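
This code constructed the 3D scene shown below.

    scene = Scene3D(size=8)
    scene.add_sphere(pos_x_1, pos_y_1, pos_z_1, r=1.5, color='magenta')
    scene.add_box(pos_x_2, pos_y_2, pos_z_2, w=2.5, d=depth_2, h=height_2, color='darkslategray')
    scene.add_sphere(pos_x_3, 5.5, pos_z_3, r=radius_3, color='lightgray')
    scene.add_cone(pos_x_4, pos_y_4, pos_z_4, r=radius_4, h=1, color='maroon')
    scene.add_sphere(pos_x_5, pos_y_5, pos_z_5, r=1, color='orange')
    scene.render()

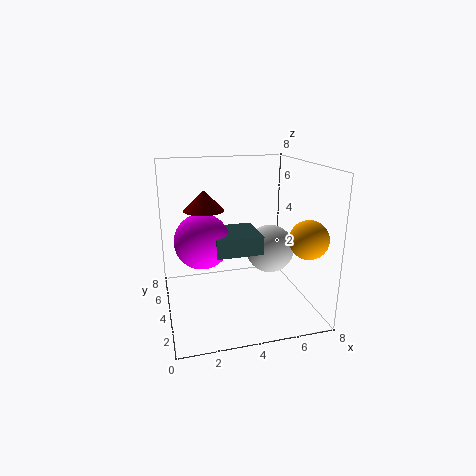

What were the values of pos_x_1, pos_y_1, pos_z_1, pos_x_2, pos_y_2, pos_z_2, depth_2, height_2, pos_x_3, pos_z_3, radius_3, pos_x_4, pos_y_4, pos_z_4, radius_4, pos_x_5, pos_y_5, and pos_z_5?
pos_x_1 = 2, pos_y_1 = 4, pos_z_1 = 4, pos_x_2 = 2.5, pos_y_2 = 2.5, pos_z_2 = 3.5, depth_2 = 2.5, height_2 = 1, pos_x_3 = 6.5, pos_z_3 = 2.5, radius_3 = 1.5, pos_x_4 = 2, pos_y_4 = 3, pos_z_4 = 6, radius_4 = 1, pos_x_5 = 7, pos_y_5 = 1.5, pos_z_5 = 4.5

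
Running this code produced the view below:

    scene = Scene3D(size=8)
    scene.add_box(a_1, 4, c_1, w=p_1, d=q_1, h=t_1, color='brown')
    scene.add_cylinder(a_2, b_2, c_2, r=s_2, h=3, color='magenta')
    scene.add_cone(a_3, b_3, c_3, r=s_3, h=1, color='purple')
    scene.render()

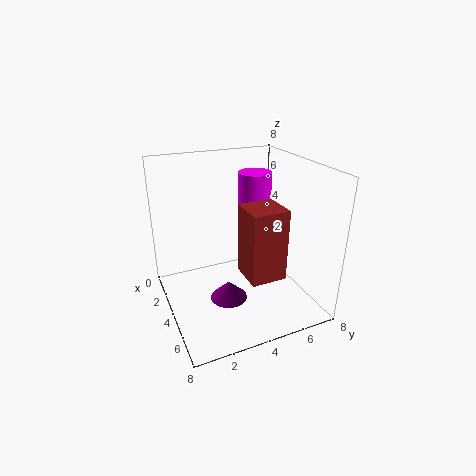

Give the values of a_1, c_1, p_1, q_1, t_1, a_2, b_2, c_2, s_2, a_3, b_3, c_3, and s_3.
a_1 = 4
c_1 = 2
p_1 = 2
q_1 = 2
t_1 = 4
a_2 = 2
b_2 = 6
c_2 = 4
s_2 = 1
a_3 = 5
b_3 = 3
c_3 = 1
s_3 = 1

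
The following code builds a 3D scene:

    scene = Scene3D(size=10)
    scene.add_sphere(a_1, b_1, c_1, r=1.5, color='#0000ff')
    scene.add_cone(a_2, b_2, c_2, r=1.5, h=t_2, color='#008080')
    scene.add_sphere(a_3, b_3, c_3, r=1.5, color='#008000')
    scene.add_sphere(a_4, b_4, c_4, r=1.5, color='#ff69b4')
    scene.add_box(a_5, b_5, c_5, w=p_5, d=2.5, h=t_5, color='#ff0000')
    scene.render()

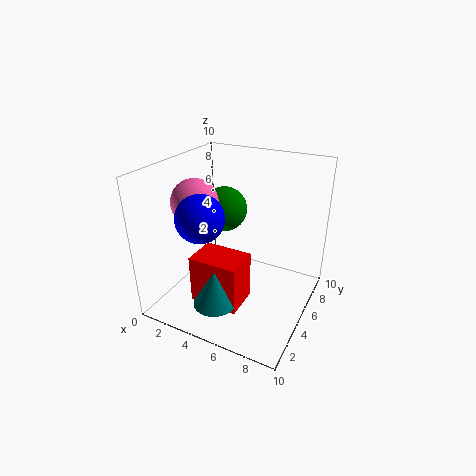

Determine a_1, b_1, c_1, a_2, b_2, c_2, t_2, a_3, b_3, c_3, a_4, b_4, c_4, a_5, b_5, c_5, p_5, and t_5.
a_1 = 4
b_1 = 2
c_1 = 7.5
a_2 = 4.5
b_2 = 2.5
c_2 = 1
t_2 = 2.5
a_3 = 4
b_3 = 5
c_3 = 7
a_4 = 3
b_4 = 3
c_4 = 8
a_5 = 2.5
b_5 = 2.5
c_5 = 0.5
p_5 = 3.5
t_5 = 3.5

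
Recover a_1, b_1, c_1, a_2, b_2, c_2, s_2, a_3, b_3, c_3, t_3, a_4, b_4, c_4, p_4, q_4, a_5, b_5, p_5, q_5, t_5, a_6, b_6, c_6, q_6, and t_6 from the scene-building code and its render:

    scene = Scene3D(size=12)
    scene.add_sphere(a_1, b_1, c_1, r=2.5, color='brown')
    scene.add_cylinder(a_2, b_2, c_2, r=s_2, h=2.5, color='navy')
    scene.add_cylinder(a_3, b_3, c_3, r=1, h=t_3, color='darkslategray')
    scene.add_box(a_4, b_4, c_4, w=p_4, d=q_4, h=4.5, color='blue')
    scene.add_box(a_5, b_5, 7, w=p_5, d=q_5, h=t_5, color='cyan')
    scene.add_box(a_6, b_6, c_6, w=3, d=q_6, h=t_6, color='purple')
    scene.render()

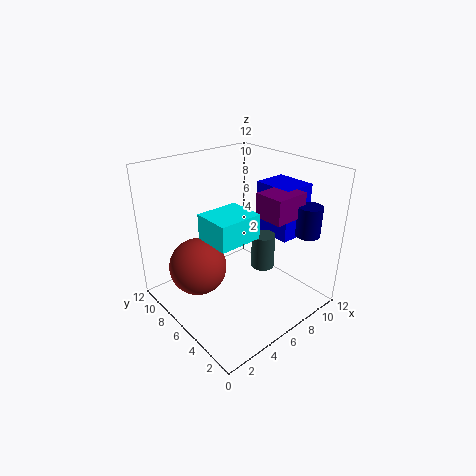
a_1 = 3.5, b_1 = 8.5, c_1 = 3, a_2 = 10, b_2 = 2, c_2 = 6.5, s_2 = 1, a_3 = 8, b_3 = 5, c_3 = 3, t_3 = 3, a_4 = 9, b_4 = 3.5, c_4 = 5.5, p_4 = 3, q_4 = 3.5, a_5 = 2.5, b_5 = 3.5, p_5 = 3.5, q_5 = 3, t_5 = 2, a_6 = 7, b_6 = 2.5, c_6 = 8, q_6 = 2.5, t_6 = 2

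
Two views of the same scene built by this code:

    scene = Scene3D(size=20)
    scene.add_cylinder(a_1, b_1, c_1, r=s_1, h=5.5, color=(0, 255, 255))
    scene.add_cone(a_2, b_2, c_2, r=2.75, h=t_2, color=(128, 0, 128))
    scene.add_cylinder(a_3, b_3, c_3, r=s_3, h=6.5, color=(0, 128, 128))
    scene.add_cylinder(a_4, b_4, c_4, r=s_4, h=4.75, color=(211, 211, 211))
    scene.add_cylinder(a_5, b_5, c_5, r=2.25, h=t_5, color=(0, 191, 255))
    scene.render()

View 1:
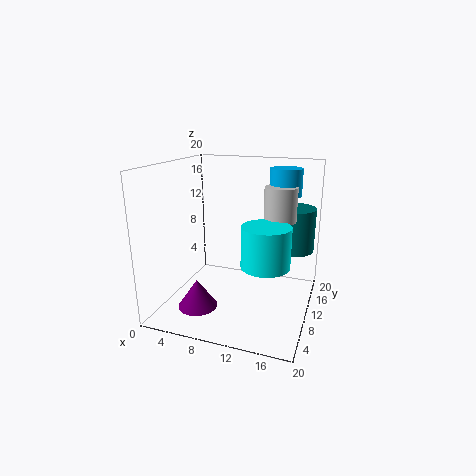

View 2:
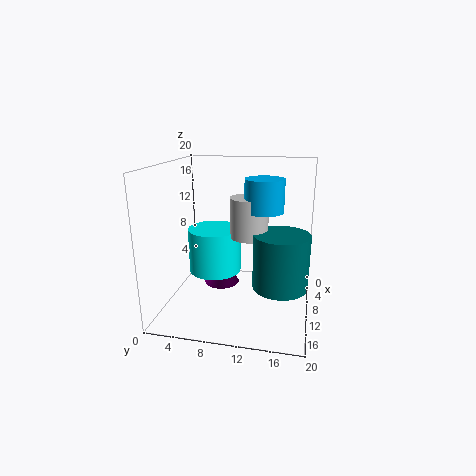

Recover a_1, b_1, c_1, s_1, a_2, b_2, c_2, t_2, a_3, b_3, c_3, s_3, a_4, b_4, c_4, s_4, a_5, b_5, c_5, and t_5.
a_1 = 14.5; b_1 = 8; c_1 = 7.25; s_1 = 3.25; a_2 = 5.25; b_2 = 6.25; c_2 = 0.5; t_2 = 4; a_3 = 16.5; b_3 = 16.5; c_3 = 6.75; s_3 = 3.25; a_4 = 15.25; b_4 = 12.5; c_4 = 12.25; s_4 = 2.25; a_5 = 15.5; b_5 = 14.25; c_5 = 15.5; t_5 = 3.75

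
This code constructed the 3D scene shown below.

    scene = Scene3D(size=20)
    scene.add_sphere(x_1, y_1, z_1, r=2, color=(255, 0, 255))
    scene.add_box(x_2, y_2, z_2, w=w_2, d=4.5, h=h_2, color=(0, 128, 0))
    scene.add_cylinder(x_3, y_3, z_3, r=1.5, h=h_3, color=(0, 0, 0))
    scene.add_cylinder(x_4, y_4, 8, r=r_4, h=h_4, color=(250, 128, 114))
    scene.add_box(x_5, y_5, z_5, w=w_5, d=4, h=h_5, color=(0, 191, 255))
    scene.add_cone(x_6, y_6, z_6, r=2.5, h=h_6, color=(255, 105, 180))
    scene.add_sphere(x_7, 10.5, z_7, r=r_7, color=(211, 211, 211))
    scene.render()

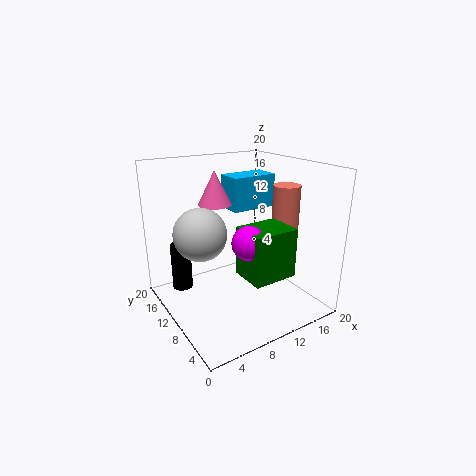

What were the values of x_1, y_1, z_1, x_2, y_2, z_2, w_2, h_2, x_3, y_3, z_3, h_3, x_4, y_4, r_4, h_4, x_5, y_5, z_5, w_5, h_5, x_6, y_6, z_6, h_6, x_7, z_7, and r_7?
x_1 = 7
y_1 = 3
z_1 = 12.5
x_2 = 6.5
y_2 = 0.5
z_2 = 8
w_2 = 5.5
h_2 = 6
x_3 = 4
y_3 = 16.5
z_3 = 1
h_3 = 7
x_4 = 18
y_4 = 9.5
r_4 = 2
h_4 = 8.5
x_5 = 11.5
y_5 = 13
z_5 = 12.5
w_5 = 7
h_5 = 5
x_6 = 9.5
y_6 = 15.5
z_6 = 13.5
h_6 = 5
x_7 = 4.5
z_7 = 11.5
r_7 = 3.5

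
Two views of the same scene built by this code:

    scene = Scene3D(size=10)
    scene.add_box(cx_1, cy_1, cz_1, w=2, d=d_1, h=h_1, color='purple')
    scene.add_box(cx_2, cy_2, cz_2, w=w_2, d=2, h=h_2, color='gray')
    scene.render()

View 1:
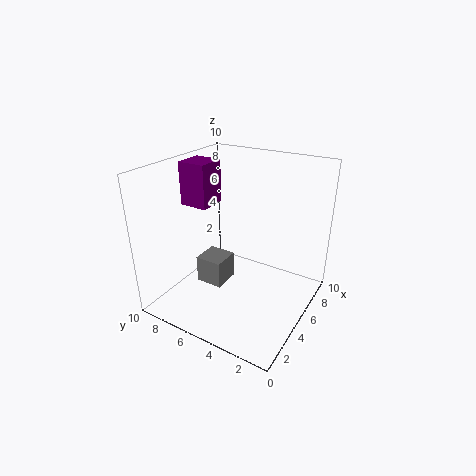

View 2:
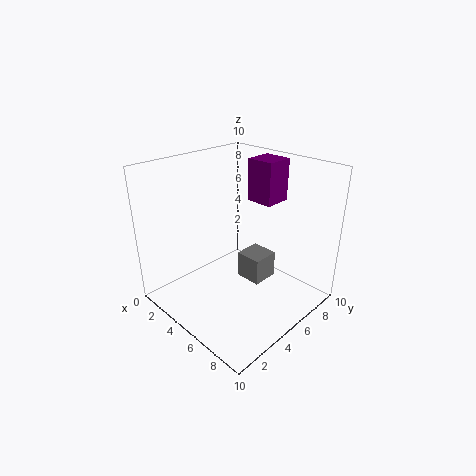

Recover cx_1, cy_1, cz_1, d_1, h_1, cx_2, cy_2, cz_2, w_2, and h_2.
cx_1 = 4; cy_1 = 7; cz_1 = 7; d_1 = 2; h_1 = 3; cx_2 = 4; cy_2 = 6; cz_2 = 1; w_2 = 2; h_2 = 2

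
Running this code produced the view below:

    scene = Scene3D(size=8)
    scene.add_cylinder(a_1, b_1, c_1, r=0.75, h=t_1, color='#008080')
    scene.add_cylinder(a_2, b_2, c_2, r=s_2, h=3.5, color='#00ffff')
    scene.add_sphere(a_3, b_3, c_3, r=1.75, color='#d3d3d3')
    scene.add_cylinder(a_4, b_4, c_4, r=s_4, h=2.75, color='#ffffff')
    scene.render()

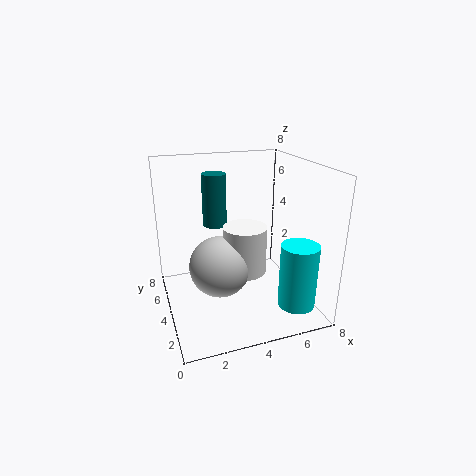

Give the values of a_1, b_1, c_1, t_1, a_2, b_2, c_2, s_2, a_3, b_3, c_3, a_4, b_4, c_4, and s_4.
a_1 = 3.5; b_1 = 7; c_1 = 3.75; t_1 = 3.25; a_2 = 6.5; b_2 = 1.5; c_2 = 0.75; s_2 = 1; a_3 = 3; b_3 = 4.25; c_3 = 2.25; a_4 = 4.5; b_4 = 4.25; c_4 = 1.75; s_4 = 1.25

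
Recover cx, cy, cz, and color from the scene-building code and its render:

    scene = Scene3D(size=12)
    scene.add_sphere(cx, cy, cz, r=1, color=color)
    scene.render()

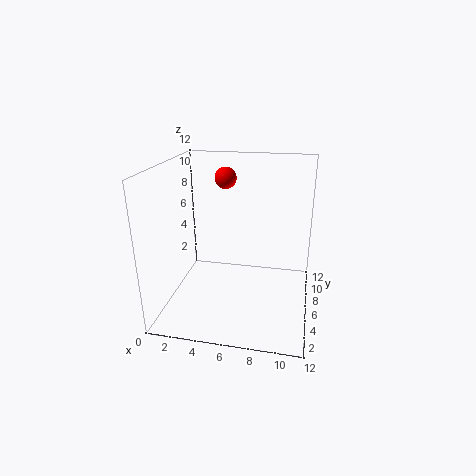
cx = 4
cy = 10
cz = 10
color = 'red'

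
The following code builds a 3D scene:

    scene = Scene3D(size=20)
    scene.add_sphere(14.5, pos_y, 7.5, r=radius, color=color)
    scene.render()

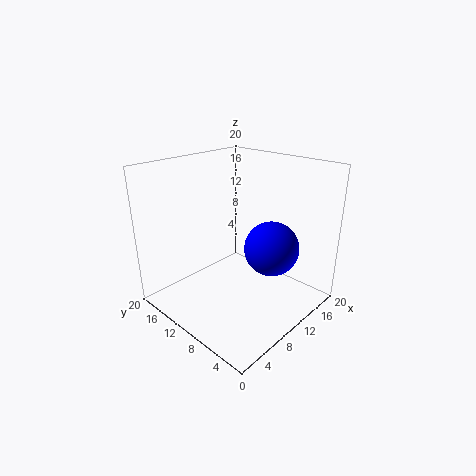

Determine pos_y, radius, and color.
pos_y = 7.5; radius = 4; color = 'blue'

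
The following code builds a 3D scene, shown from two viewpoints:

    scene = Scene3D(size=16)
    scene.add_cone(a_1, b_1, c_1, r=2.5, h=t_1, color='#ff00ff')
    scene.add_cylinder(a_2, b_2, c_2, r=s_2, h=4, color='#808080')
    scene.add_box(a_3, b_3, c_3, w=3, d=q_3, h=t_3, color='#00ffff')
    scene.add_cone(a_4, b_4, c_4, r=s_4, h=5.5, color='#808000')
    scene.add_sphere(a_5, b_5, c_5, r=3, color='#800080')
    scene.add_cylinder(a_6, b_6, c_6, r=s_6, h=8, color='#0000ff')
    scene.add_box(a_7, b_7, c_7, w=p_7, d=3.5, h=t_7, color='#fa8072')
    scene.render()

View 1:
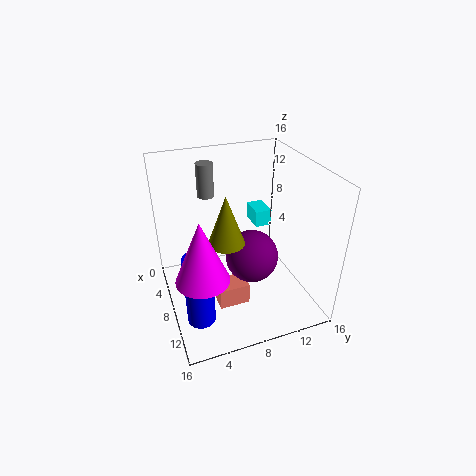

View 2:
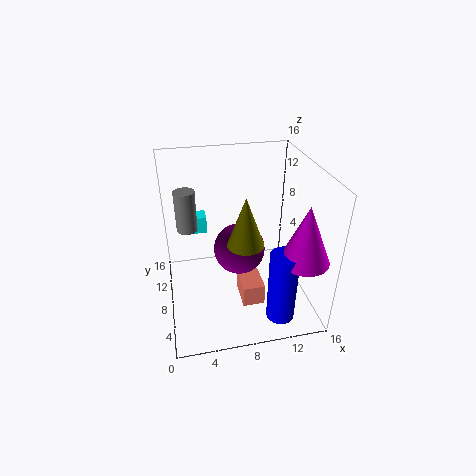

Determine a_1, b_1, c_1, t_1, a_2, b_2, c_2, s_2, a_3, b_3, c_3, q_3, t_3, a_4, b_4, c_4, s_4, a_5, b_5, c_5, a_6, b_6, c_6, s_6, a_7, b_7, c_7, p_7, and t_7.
a_1 = 13.5; b_1 = 2.5; c_1 = 8; t_1 = 6; a_2 = 2.5; b_2 = 6; c_2 = 11; s_2 = 1; a_3 = 2; b_3 = 11.5; c_3 = 7; q_3 = 2; t_3 = 2; a_4 = 8.5; b_4 = 6.5; c_4 = 8; s_4 = 2; a_5 = 8.5; b_5 = 9.5; c_5 = 5.5; a_6 = 11.5; b_6 = 2.5; c_6 = 1; s_6 = 1.5; a_7 = 8; b_7 = 5; c_7 = 0.5; p_7 = 2.5; t_7 = 2.5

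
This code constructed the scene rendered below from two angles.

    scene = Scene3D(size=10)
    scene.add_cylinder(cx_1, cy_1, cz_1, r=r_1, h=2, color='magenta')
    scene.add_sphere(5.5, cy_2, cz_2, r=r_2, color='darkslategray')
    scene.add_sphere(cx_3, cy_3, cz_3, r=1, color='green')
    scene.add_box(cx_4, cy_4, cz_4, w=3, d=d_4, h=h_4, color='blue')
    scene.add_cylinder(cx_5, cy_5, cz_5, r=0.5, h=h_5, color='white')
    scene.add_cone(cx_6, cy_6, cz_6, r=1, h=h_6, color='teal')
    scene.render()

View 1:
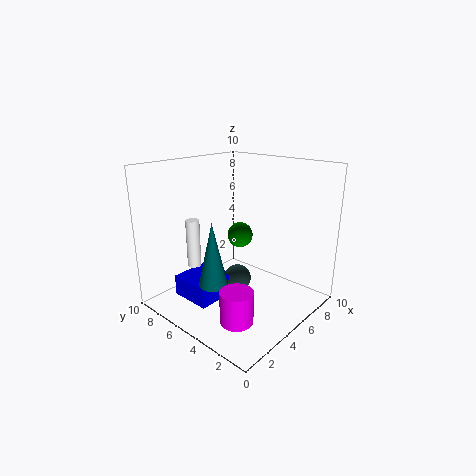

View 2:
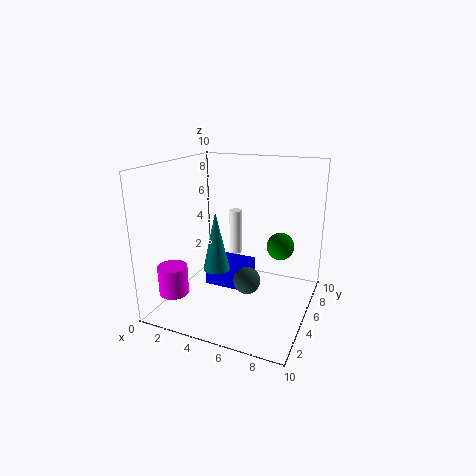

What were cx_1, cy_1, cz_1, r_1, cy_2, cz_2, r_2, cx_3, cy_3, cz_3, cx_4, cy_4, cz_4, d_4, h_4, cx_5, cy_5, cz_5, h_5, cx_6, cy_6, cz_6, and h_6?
cx_1 = 1.5
cy_1 = 2
cz_1 = 1.5
r_1 = 1
cy_2 = 5.5
cz_2 = 1.5
r_2 = 1
cx_3 = 7.5
cy_3 = 7
cz_3 = 4
cx_4 = 2
cy_4 = 5.5
cz_4 = 0.5
d_4 = 3
h_4 = 1.5
cx_5 = 3.5
cy_5 = 8
cz_5 = 2.5
h_5 = 3.5
cx_6 = 3
cy_6 = 5.5
cz_6 = 2
h_6 = 4.5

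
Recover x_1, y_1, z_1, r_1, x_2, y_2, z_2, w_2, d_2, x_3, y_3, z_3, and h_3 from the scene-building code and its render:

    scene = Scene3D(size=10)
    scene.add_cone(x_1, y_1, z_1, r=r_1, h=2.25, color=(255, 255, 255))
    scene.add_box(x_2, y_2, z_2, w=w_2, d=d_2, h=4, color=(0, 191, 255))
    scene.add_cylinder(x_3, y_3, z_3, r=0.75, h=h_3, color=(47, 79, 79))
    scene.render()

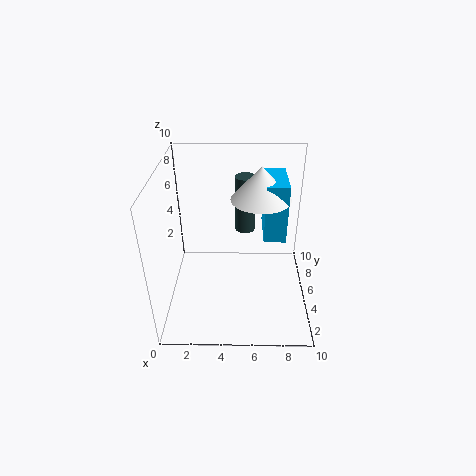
x_1 = 6.5; y_1 = 5.5; z_1 = 7.75; r_1 = 2; x_2 = 6.75; y_2 = 4.5; z_2 = 5; w_2 = 1.5; d_2 = 3.25; x_3 = 5.5; y_3 = 7.5; z_3 = 4.25; h_3 = 4.25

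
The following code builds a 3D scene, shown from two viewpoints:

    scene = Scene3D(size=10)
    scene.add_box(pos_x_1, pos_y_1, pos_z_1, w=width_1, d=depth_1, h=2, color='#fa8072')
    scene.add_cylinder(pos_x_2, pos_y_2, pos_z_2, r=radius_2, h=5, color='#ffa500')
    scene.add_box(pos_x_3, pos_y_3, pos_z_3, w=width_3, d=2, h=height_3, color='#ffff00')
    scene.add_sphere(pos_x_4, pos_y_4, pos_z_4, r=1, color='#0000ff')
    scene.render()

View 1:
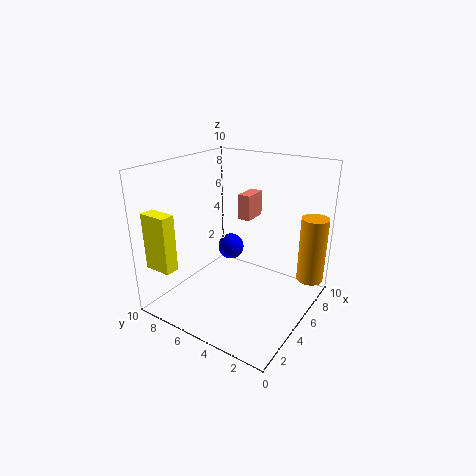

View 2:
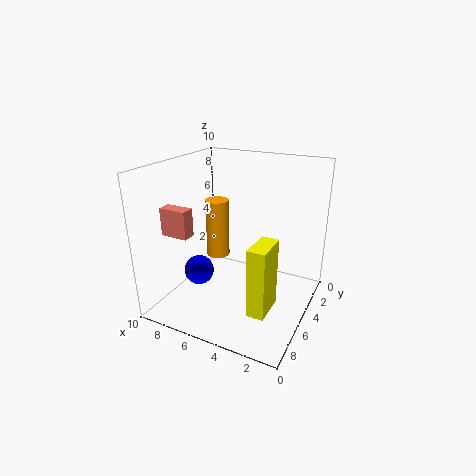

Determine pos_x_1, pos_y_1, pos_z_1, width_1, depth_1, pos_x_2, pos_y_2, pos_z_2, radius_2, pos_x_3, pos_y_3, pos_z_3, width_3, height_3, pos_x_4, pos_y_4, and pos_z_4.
pos_x_1 = 8; pos_y_1 = 6; pos_z_1 = 5; width_1 = 2; depth_1 = 1; pos_x_2 = 9; pos_y_2 = 1; pos_z_2 = 1; radius_2 = 1; pos_x_3 = 1; pos_y_3 = 8; pos_z_3 = 3; width_3 = 1; height_3 = 4; pos_x_4 = 7; pos_y_4 = 7; pos_z_4 = 3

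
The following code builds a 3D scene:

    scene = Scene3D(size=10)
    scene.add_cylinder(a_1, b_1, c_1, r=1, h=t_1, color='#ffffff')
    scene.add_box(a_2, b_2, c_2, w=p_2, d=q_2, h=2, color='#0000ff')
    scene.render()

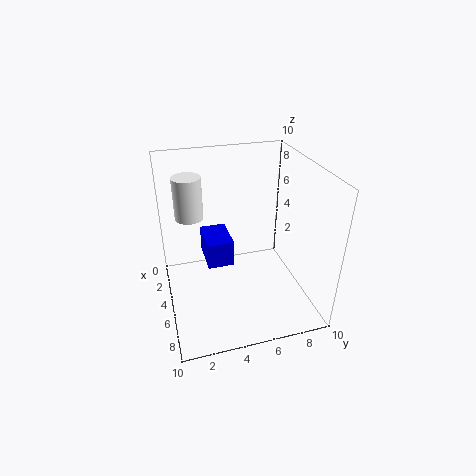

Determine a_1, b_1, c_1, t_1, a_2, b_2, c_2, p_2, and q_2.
a_1 = 3
b_1 = 2
c_1 = 6
t_1 = 3
a_2 = 1
b_2 = 3
c_2 = 2
p_2 = 3
q_2 = 2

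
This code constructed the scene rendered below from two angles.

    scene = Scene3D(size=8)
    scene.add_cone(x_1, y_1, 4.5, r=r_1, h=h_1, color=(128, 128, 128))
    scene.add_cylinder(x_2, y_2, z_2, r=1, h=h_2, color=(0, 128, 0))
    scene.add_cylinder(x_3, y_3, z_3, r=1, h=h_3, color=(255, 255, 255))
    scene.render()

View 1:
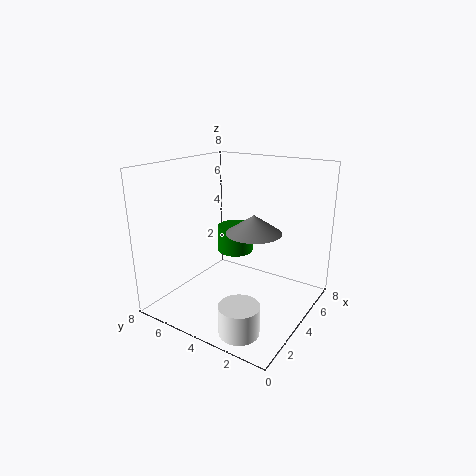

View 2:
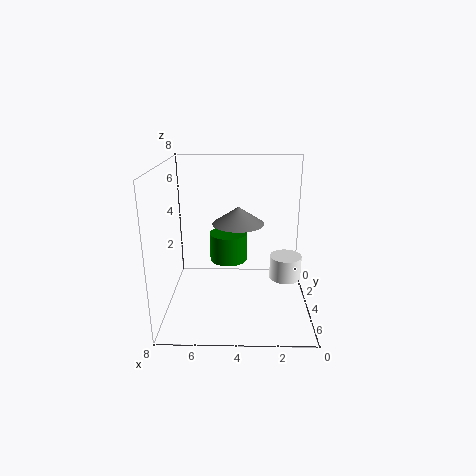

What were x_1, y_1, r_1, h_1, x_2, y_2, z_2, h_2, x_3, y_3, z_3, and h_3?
x_1 = 4; y_1 = 3; r_1 = 1.5; h_1 = 1; x_2 = 4.5; y_2 = 4.5; z_2 = 3; h_2 = 1.5; x_3 = 1; y_3 = 2; z_3 = 0.5; h_3 = 1.5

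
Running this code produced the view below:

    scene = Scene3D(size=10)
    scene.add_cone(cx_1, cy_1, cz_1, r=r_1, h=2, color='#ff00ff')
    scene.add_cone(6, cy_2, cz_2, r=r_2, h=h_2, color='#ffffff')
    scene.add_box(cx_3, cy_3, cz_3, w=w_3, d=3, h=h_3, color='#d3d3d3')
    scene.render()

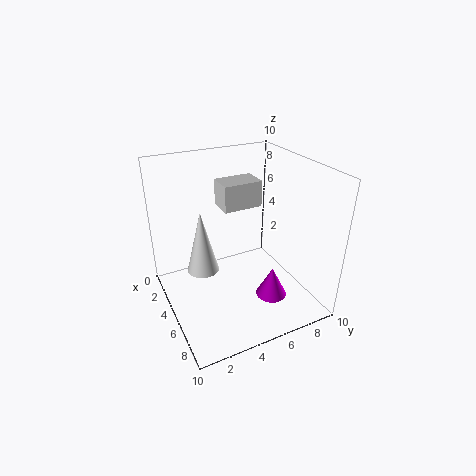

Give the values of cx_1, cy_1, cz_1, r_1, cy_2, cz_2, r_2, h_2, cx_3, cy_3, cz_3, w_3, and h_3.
cx_1 = 8
cy_1 = 6
cz_1 = 2
r_1 = 1
cy_2 = 2
cz_2 = 4
r_2 = 1
h_2 = 4
cx_3 = 1
cy_3 = 5
cz_3 = 6
w_3 = 2
h_3 = 2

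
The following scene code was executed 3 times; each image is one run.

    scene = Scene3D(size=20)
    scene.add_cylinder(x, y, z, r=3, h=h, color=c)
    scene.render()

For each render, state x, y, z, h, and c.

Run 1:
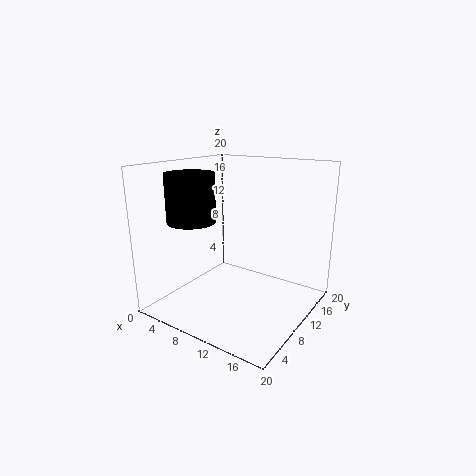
x = 7.5, y = 3.5, z = 13.5, h = 6, c = 'black'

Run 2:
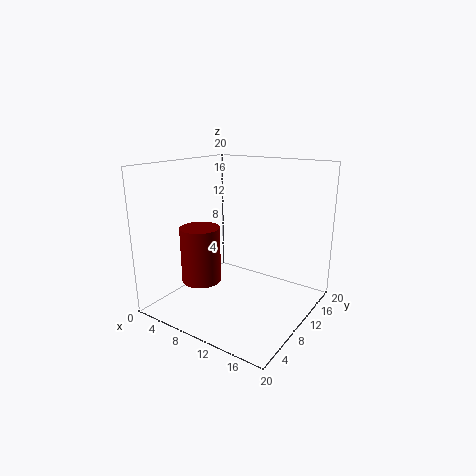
x = 3.5, y = 9.5, z = 2, h = 8.5, c = 'maroon'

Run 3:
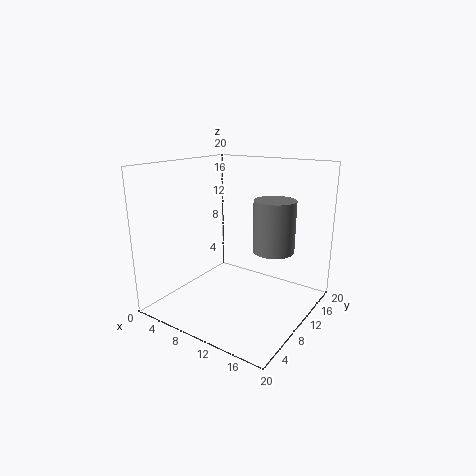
x = 13.5, y = 14, z = 7.5, h = 7.5, c = 'gray'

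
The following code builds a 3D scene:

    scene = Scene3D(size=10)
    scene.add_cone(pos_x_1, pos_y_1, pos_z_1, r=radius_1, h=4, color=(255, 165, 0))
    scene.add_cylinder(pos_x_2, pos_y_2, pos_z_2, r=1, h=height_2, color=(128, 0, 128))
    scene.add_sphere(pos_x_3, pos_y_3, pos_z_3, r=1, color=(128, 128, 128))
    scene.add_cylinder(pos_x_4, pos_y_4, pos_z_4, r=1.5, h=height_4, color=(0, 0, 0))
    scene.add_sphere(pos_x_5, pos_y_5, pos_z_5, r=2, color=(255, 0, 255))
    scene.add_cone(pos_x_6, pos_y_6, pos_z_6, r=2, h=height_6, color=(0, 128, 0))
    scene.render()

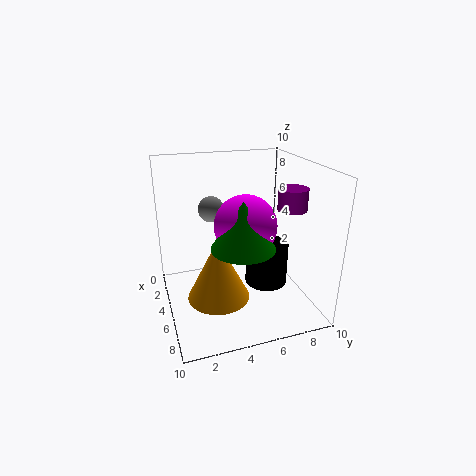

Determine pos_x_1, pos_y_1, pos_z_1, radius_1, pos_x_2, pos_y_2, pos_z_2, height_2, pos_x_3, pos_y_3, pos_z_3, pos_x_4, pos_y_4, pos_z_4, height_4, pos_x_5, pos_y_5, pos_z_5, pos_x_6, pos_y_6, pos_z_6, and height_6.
pos_x_1 = 7
pos_y_1 = 3
pos_z_1 = 2
radius_1 = 2
pos_x_2 = 6
pos_y_2 = 8.5
pos_z_2 = 7
height_2 = 1.5
pos_x_3 = 1.5
pos_y_3 = 4
pos_z_3 = 6
pos_x_4 = 5.5
pos_y_4 = 7
pos_z_4 = 1.5
height_4 = 3
pos_x_5 = 6.5
pos_y_5 = 5
pos_z_5 = 6.5
pos_x_6 = 7.5
pos_y_6 = 4.5
pos_z_6 = 5.5
height_6 = 3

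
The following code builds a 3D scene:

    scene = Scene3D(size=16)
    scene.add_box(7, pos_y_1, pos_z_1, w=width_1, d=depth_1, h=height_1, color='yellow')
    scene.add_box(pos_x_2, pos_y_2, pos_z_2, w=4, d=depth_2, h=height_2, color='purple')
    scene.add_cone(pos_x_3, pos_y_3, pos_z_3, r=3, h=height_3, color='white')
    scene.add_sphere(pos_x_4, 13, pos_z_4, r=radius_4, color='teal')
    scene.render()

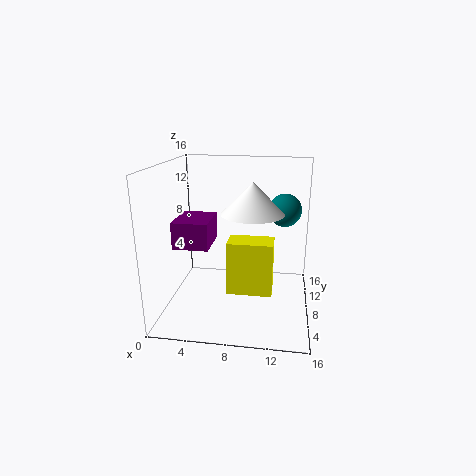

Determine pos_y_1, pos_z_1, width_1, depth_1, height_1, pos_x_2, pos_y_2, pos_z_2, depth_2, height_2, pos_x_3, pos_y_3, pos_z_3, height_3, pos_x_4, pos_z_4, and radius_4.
pos_y_1 = 6, pos_z_1 = 2, width_1 = 5, depth_1 = 3, height_1 = 6, pos_x_2 = 1, pos_y_2 = 6, pos_z_2 = 7, depth_2 = 5, height_2 = 3, pos_x_3 = 10, pos_y_3 = 4, pos_z_3 = 12, height_3 = 3, pos_x_4 = 13, pos_z_4 = 10, radius_4 = 2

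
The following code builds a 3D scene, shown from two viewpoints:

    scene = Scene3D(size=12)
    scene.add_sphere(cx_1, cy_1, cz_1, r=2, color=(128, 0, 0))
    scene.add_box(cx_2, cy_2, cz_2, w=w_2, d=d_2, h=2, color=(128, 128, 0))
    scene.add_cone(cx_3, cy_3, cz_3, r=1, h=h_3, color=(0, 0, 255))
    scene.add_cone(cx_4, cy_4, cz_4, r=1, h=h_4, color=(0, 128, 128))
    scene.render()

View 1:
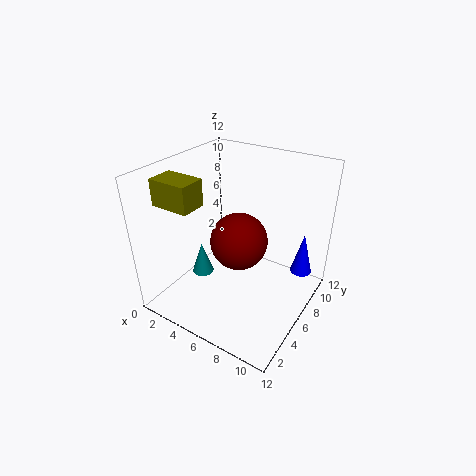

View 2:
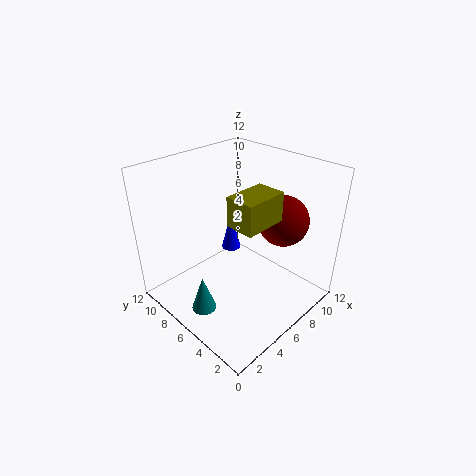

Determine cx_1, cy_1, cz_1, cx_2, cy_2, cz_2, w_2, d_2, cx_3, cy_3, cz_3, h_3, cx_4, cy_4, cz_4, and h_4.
cx_1 = 8, cy_1 = 3, cz_1 = 8, cx_2 = 2, cy_2 = 1, cz_2 = 10, w_2 = 3, d_2 = 2, cx_3 = 10, cy_3 = 11, cz_3 = 1, h_3 = 4, cx_4 = 2, cy_4 = 6, cz_4 = 1, h_4 = 3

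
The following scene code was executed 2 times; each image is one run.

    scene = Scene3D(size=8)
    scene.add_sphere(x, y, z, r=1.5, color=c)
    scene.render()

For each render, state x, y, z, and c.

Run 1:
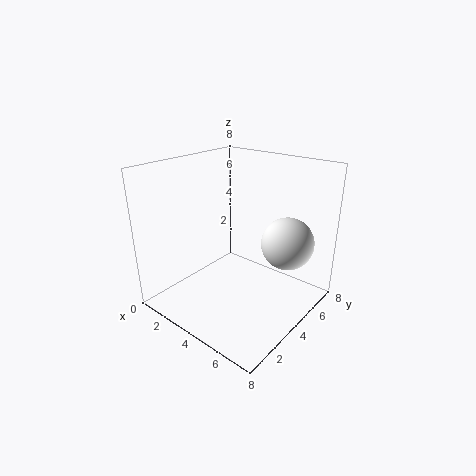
x = 6; y = 6; z = 3.5; c = 'white'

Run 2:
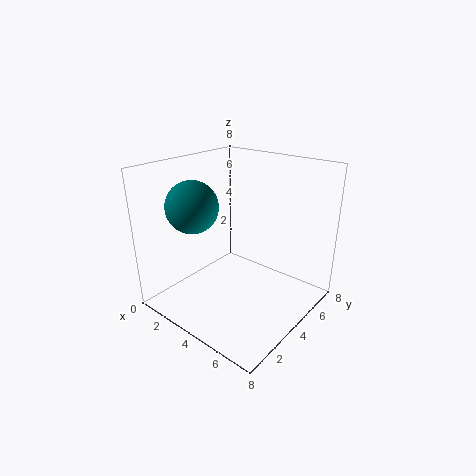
x = 1.5; y = 3; z = 5.5; c = 'teal'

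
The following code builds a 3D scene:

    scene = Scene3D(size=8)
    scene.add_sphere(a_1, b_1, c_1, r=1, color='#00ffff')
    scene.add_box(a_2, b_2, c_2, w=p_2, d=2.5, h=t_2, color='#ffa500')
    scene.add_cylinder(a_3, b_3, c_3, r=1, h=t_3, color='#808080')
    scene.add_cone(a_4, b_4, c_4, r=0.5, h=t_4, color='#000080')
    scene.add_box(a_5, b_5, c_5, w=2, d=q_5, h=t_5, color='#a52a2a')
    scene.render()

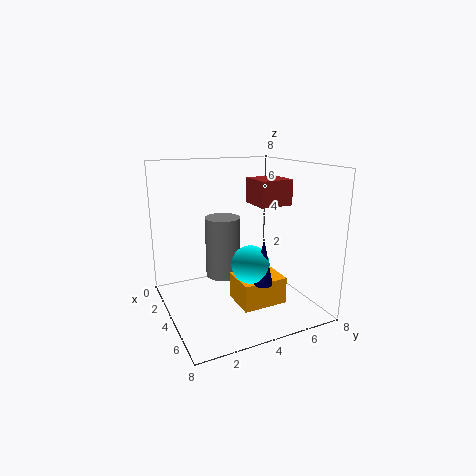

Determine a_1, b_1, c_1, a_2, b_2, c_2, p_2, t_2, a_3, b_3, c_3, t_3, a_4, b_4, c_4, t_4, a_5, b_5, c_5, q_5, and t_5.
a_1 = 5.5
b_1 = 4
c_1 = 3
a_2 = 4
b_2 = 3.5
c_2 = 0.5
p_2 = 2
t_2 = 1.5
a_3 = 3
b_3 = 3.5
c_3 = 1.5
t_3 = 3.5
a_4 = 6
b_4 = 4.5
c_4 = 2
t_4 = 2.5
a_5 = 2
b_5 = 5.5
c_5 = 5.5
q_5 = 2
t_5 = 1.5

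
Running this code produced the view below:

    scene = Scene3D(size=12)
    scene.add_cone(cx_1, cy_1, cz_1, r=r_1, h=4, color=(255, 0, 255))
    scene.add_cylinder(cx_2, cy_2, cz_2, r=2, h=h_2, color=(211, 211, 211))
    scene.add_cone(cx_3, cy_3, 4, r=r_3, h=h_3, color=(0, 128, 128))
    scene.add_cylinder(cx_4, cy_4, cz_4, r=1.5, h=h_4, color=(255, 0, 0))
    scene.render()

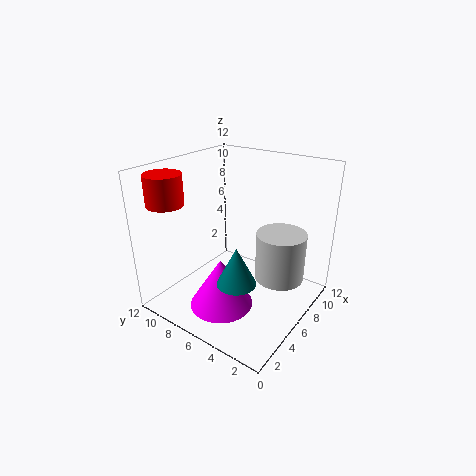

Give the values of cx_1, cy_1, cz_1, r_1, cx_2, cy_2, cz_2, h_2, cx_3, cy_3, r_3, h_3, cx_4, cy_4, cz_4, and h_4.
cx_1 = 3, cy_1 = 5.5, cz_1 = 1.5, r_1 = 2.5, cx_2 = 7, cy_2 = 2.5, cz_2 = 3, h_2 = 4, cx_3 = 3, cy_3 = 4, r_3 = 1.5, h_3 = 3, cx_4 = 2.5, cy_4 = 10.5, cz_4 = 9, h_4 = 2.5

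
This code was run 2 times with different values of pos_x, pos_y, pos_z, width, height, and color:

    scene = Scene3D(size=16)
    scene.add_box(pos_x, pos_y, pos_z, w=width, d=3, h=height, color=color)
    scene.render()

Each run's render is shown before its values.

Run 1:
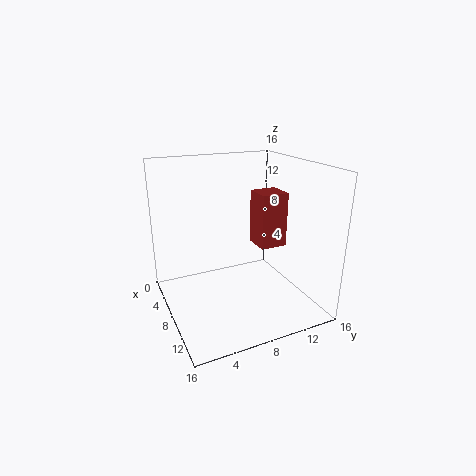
pos_x = 7, pos_y = 10, pos_z = 7, width = 3, height = 6, color = 'brown'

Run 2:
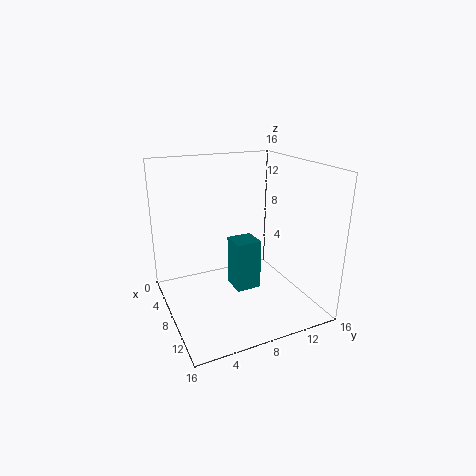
pos_x = 5, pos_y = 8, pos_z = 1, width = 3, height = 6, color = 'teal'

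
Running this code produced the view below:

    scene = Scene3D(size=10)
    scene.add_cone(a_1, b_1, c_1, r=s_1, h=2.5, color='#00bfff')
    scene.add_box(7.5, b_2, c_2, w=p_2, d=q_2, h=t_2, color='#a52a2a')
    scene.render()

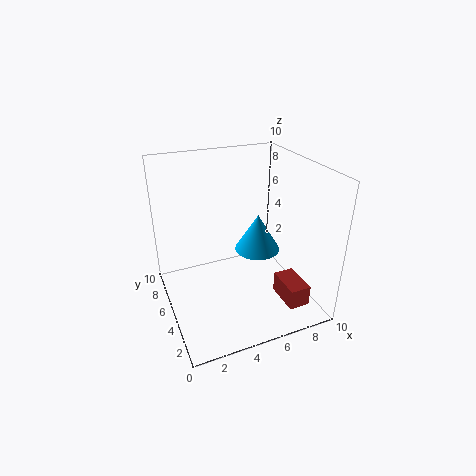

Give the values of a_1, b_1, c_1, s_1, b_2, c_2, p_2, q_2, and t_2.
a_1 = 6
b_1 = 4
c_1 = 4.5
s_1 = 1.5
b_2 = 1.5
c_2 = 0.5
p_2 = 1.5
q_2 = 2.5
t_2 = 1.5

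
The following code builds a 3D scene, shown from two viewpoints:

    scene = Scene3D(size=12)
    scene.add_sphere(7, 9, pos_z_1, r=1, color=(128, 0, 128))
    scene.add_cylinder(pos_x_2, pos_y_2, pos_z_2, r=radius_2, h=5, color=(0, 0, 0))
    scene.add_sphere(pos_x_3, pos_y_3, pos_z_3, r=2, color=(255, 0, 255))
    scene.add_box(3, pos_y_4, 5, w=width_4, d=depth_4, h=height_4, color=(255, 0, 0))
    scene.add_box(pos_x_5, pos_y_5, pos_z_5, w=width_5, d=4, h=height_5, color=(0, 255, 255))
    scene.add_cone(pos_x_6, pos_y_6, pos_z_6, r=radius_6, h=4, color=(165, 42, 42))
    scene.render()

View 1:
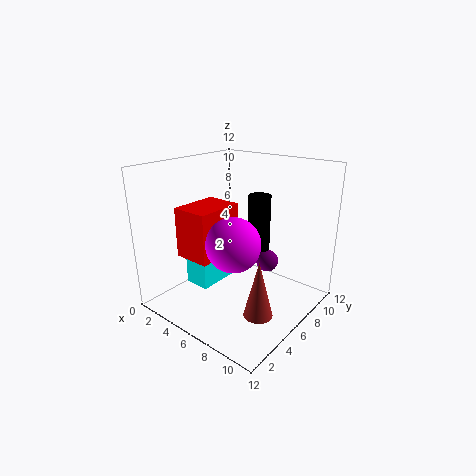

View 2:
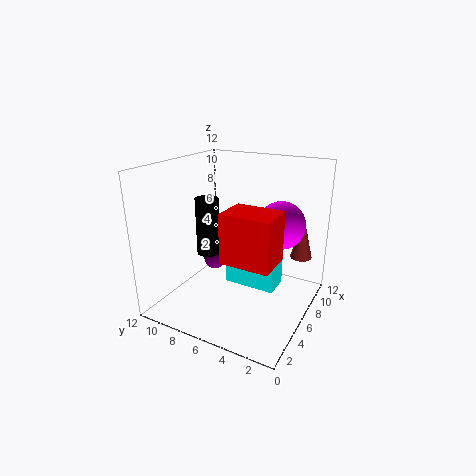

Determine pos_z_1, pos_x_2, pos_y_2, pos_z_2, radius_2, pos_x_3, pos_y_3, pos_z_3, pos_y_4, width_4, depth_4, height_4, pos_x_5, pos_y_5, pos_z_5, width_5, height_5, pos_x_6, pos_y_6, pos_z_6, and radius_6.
pos_z_1 = 3; pos_x_2 = 6; pos_y_2 = 9; pos_z_2 = 4; radius_2 = 1; pos_x_3 = 8; pos_y_3 = 3; pos_z_3 = 7; pos_y_4 = 2; width_4 = 3; depth_4 = 4; height_4 = 4; pos_x_5 = 4; pos_y_5 = 2; pos_z_5 = 3; width_5 = 2; height_5 = 2; pos_x_6 = 11; pos_y_6 = 2; pos_z_6 = 3; radius_6 = 1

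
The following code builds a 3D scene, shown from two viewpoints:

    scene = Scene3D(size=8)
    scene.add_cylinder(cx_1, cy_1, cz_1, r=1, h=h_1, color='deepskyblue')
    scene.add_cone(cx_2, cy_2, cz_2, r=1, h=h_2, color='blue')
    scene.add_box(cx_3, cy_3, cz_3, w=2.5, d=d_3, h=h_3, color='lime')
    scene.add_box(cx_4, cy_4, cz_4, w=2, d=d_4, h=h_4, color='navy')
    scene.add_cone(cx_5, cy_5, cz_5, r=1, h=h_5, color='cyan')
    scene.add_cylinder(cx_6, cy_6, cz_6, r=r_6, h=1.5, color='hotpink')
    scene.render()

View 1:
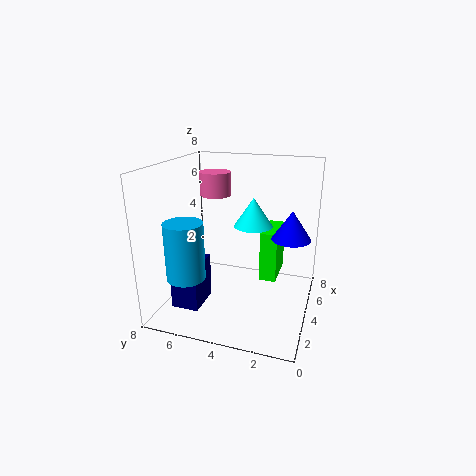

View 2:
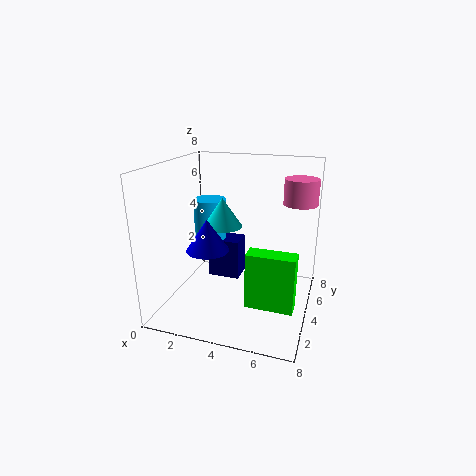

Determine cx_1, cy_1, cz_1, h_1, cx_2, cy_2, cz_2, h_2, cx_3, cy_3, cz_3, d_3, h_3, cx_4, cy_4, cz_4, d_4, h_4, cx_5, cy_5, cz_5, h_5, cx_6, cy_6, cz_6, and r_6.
cx_1 = 1.5, cy_1 = 6, cz_1 = 2.5, h_1 = 3, cx_2 = 3.5, cy_2 = 1, cz_2 = 4.5, h_2 = 1.5, cx_3 = 5, cy_3 = 2, cz_3 = 1, d_3 = 1, h_3 = 3, cx_4 = 1.5, cy_4 = 5.5, cz_4 = 0.5, d_4 = 1.5, h_4 = 2.5, cx_5 = 3.5, cy_5 = 3, cz_5 = 5, h_5 = 1.5, cx_6 = 7, cy_6 = 6.5, cz_6 = 5.5, r_6 = 1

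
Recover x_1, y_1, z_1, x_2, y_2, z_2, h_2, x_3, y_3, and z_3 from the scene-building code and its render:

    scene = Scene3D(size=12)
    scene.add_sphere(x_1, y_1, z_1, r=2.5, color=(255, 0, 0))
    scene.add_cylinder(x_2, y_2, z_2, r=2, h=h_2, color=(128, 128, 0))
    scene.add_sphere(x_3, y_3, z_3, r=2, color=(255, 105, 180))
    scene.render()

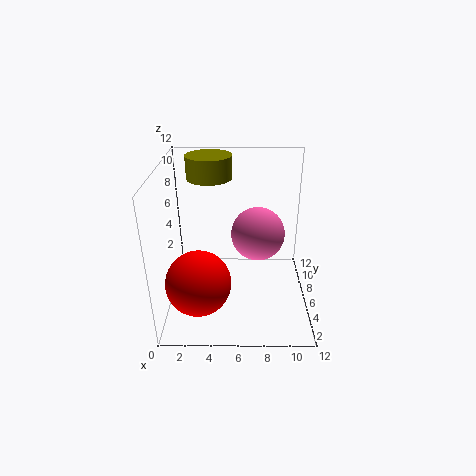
x_1 = 3
y_1 = 2.5
z_1 = 4
x_2 = 3.5
y_2 = 9.5
z_2 = 10
h_2 = 2
x_3 = 7.5
y_3 = 4
z_3 = 7.5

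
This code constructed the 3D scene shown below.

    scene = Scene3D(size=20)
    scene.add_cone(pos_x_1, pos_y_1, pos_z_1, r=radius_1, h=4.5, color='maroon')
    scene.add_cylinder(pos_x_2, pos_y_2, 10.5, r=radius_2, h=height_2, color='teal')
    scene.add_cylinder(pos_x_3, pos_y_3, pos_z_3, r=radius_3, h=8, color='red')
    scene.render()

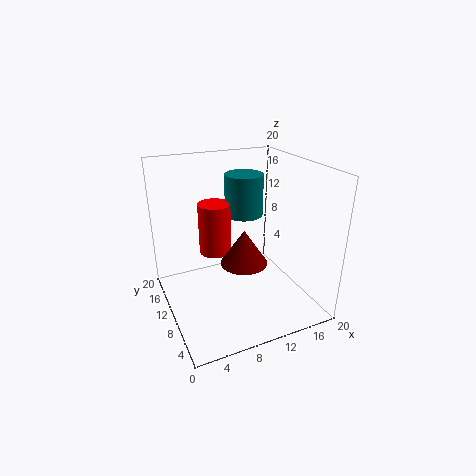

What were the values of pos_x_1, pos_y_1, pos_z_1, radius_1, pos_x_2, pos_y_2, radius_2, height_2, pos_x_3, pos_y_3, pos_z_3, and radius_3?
pos_x_1 = 9, pos_y_1 = 6, pos_z_1 = 8.5, radius_1 = 3, pos_x_2 = 14, pos_y_2 = 16.5, radius_2 = 3, height_2 = 6.5, pos_x_3 = 9, pos_y_3 = 16.5, pos_z_3 = 5, radius_3 = 2.5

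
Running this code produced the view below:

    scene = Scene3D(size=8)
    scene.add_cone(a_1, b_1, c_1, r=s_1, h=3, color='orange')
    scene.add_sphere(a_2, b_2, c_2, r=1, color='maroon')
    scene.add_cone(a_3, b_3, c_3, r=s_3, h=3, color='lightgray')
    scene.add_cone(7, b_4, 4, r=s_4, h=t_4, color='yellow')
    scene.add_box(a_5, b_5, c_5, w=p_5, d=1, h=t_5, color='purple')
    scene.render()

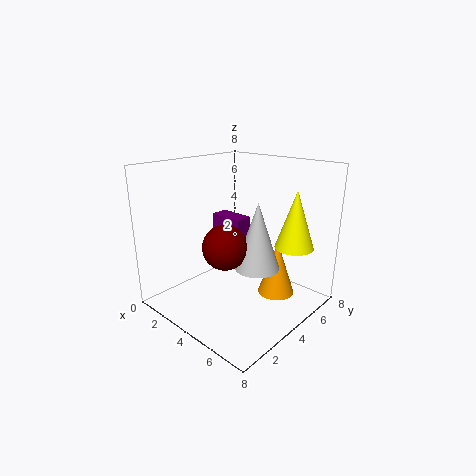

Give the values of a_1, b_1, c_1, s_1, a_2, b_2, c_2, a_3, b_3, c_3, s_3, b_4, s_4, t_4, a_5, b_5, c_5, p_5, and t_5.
a_1 = 6, b_1 = 5, c_1 = 1, s_1 = 1, a_2 = 6, b_2 = 1, c_2 = 5, a_3 = 7, b_3 = 2, c_3 = 4, s_3 = 1, b_4 = 5, s_4 = 1, t_4 = 3, a_5 = 2, b_5 = 4, c_5 = 3, p_5 = 2, t_5 = 2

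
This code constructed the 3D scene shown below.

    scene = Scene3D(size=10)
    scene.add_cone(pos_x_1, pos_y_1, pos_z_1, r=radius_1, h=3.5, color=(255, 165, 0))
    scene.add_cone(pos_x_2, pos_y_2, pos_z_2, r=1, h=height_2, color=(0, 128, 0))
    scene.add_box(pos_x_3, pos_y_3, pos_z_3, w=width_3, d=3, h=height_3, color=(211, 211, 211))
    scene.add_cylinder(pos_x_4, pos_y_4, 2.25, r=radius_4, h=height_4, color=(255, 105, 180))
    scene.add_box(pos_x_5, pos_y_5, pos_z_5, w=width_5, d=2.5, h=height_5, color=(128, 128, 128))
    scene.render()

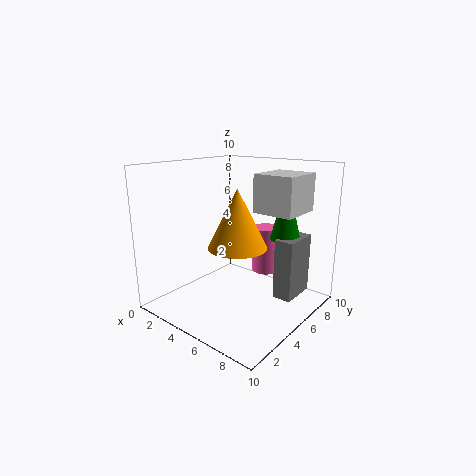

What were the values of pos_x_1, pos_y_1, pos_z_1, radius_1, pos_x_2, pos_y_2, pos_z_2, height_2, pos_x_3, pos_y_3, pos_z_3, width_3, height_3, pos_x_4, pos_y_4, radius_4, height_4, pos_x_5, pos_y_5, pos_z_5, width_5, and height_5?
pos_x_1 = 7, pos_y_1 = 2.5, pos_z_1 = 5.5, radius_1 = 1.75, pos_x_2 = 8, pos_y_2 = 6.25, pos_z_2 = 5.25, height_2 = 4, pos_x_3 = 6.25, pos_y_3 = 5, pos_z_3 = 7, width_3 = 2.75, height_3 = 2.5, pos_x_4 = 6, pos_y_4 = 7, radius_4 = 1, height_4 = 3.25, pos_x_5 = 8, pos_y_5 = 5, pos_z_5 = 1.5, width_5 = 1.25, height_5 = 4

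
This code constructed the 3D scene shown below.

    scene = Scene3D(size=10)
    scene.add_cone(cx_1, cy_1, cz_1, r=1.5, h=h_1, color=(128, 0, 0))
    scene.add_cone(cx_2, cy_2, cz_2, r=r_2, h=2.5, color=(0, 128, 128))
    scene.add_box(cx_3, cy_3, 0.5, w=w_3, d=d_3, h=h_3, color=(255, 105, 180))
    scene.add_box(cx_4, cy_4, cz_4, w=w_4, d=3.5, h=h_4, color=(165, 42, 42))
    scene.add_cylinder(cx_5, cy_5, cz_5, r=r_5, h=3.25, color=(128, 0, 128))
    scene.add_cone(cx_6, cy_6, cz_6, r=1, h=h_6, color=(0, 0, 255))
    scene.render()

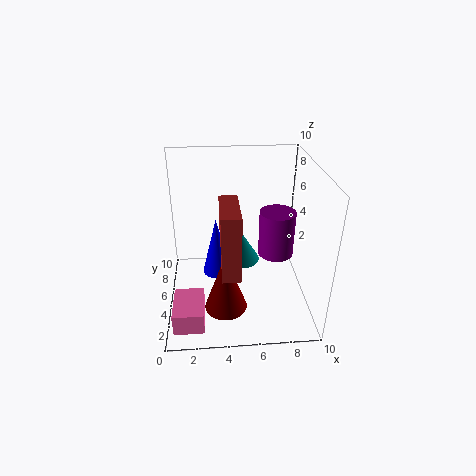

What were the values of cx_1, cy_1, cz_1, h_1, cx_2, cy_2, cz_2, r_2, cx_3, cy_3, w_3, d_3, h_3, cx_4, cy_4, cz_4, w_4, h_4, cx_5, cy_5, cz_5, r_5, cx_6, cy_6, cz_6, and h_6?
cx_1 = 4, cy_1 = 3.5, cz_1 = 0.25, h_1 = 4.25, cx_2 = 5.5, cy_2 = 8, cz_2 = 1.25, r_2 = 1.5, cx_3 = 0.5, cy_3 = 0.75, w_3 = 2, d_3 = 2.75, h_3 = 1.5, cx_4 = 3.75, cy_4 = 2, cz_4 = 3.5, w_4 = 1.25, h_4 = 4.5, cx_5 = 7.75, cy_5 = 5.25, cz_5 = 3.5, r_5 = 1.25, cx_6 = 3.5, cy_6 = 4.5, cz_6 = 2.75, h_6 = 4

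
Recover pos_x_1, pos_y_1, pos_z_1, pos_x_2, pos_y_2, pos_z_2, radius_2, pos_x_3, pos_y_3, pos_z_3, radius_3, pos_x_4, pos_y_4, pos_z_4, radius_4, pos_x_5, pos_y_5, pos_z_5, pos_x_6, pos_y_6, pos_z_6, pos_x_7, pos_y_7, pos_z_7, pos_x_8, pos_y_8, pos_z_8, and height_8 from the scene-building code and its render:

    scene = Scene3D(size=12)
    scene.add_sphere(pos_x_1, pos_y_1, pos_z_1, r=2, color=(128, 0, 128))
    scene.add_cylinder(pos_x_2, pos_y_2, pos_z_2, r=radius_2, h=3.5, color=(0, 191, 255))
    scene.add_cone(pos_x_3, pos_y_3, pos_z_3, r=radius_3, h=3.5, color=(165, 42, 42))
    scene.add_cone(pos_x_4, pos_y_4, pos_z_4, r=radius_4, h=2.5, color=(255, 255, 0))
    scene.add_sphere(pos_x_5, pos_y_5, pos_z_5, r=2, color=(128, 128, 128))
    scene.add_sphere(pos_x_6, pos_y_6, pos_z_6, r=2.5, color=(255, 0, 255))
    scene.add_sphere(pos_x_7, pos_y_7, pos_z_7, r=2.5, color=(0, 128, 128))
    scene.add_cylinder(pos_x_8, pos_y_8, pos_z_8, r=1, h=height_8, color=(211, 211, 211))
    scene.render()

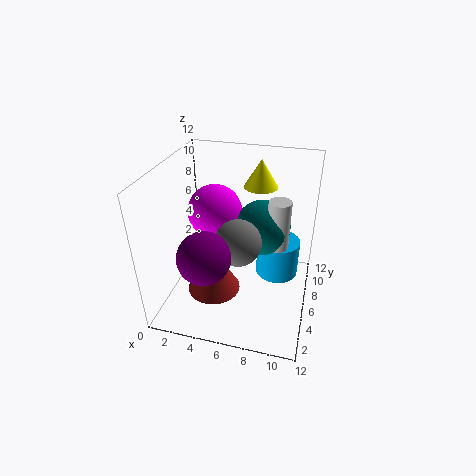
pos_x_1 = 4.5; pos_y_1 = 2; pos_z_1 = 6.5; pos_x_2 = 9; pos_y_2 = 9.5; pos_z_2 = 0.5; radius_2 = 2; pos_x_3 = 5; pos_y_3 = 2.5; pos_z_3 = 3.5; radius_3 = 2; pos_x_4 = 7; pos_y_4 = 10; pos_z_4 = 9; radius_4 = 1.5; pos_x_5 = 6; pos_y_5 = 6; pos_z_5 = 5.5; pos_x_6 = 3; pos_y_6 = 9; pos_z_6 = 6.5; pos_x_7 = 7.5; pos_y_7 = 9; pos_z_7 = 5.5; pos_x_8 = 9; pos_y_8 = 8.5; pos_z_8 = 3; height_8 = 5.5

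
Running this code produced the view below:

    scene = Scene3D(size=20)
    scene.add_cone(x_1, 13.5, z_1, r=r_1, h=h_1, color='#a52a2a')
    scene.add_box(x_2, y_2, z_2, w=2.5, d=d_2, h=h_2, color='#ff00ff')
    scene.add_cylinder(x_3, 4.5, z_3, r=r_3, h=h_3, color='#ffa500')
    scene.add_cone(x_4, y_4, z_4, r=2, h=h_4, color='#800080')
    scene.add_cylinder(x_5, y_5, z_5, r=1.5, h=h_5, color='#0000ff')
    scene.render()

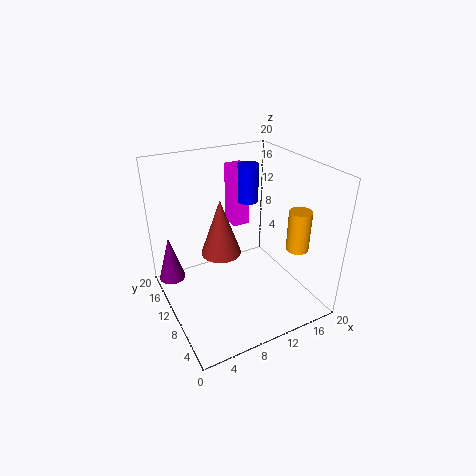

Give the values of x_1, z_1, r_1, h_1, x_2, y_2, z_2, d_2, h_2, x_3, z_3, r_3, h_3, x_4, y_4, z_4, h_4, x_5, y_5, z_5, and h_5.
x_1 = 9; z_1 = 6; r_1 = 3; h_1 = 8.5; x_2 = 11.5; y_2 = 14; z_2 = 9.5; d_2 = 3; h_2 = 9; x_3 = 16; z_3 = 9.5; r_3 = 1.5; h_3 = 5.5; x_4 = 2; y_4 = 17; z_4 = 1.5; h_4 = 7; x_5 = 13.5; y_5 = 13.5; z_5 = 13.5; h_5 = 5.5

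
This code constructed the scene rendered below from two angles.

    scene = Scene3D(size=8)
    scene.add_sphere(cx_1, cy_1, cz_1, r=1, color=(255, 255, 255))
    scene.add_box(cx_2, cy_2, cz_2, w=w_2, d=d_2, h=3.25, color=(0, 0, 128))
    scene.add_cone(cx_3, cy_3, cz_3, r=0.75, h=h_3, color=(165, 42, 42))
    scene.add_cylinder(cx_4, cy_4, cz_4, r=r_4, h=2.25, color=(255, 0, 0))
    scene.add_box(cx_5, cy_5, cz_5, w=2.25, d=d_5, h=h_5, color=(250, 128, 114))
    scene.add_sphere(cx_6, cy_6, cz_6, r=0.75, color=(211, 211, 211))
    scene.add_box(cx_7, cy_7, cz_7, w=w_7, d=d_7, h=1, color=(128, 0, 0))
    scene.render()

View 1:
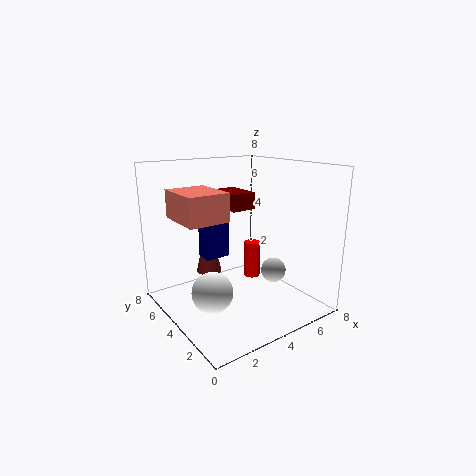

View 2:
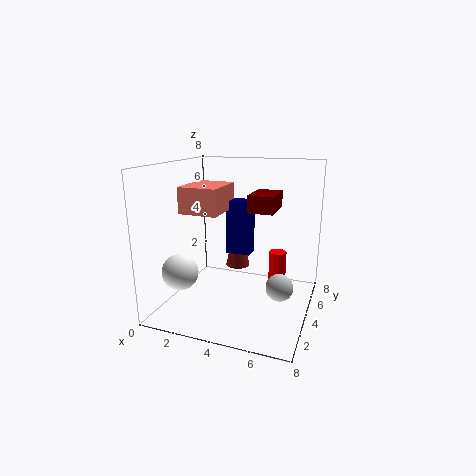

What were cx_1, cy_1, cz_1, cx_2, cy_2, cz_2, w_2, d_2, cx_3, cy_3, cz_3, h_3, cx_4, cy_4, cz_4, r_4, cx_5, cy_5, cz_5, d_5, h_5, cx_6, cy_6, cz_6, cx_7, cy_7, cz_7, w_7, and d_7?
cx_1 = 1.25; cy_1 = 2.25; cz_1 = 2.25; cx_2 = 2.75; cy_2 = 5.25; cz_2 = 2.5; w_2 = 1.5; d_2 = 1; cx_3 = 3.25; cy_3 = 6; cz_3 = 1.5; h_3 = 3.25; cx_4 = 6; cy_4 = 5.25; cz_4 = 0.75; r_4 = 0.5; cx_5 = 0.75; cy_5 = 3.25; cz_5 = 5.25; d_5 = 2.75; h_5 = 1.5; cx_6 = 6.5; cy_6 = 3.75; cz_6 = 1.5; cx_7 = 4.25; cy_7 = 4.75; cz_7 = 5.25; w_7 = 1.5; d_7 = 2.25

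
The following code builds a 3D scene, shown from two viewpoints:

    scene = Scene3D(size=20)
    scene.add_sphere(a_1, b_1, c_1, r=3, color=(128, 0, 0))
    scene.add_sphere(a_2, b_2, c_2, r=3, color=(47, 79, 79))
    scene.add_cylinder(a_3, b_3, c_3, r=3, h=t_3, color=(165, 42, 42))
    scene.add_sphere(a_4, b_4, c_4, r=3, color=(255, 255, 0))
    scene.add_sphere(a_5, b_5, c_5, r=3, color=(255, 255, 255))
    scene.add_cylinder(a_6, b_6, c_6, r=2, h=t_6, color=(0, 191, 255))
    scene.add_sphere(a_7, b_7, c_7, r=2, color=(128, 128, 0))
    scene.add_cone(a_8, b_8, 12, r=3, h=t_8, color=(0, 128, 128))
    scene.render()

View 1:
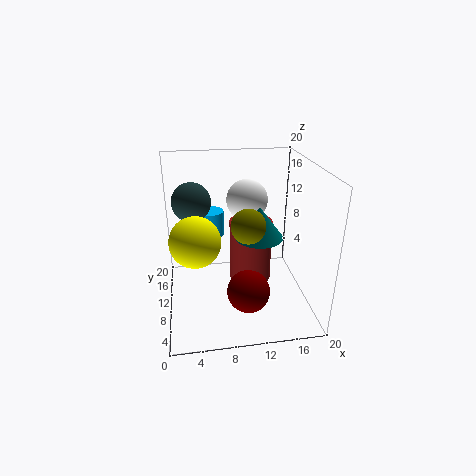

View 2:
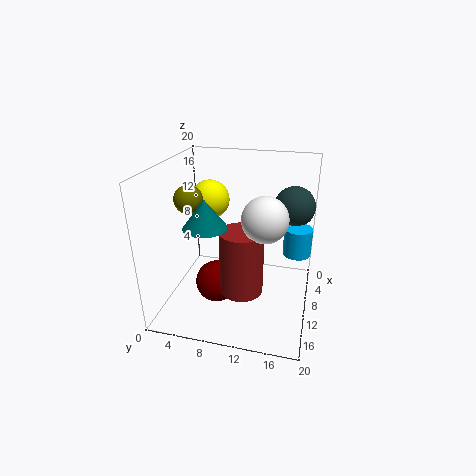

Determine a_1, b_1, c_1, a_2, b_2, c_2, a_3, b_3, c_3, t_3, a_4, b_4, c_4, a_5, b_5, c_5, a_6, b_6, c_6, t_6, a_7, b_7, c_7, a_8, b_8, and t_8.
a_1 = 11, b_1 = 7, c_1 = 3, a_2 = 4, b_2 = 17, c_2 = 13, a_3 = 12, b_3 = 11, c_3 = 3, t_3 = 9, a_4 = 4, b_4 = 4, c_4 = 13, a_5 = 12, b_5 = 14, c_5 = 14, a_6 = 7, b_6 = 18, c_6 = 7, t_6 = 4, a_7 = 10, b_7 = 3, c_7 = 15, a_8 = 12, b_8 = 6, t_8 = 4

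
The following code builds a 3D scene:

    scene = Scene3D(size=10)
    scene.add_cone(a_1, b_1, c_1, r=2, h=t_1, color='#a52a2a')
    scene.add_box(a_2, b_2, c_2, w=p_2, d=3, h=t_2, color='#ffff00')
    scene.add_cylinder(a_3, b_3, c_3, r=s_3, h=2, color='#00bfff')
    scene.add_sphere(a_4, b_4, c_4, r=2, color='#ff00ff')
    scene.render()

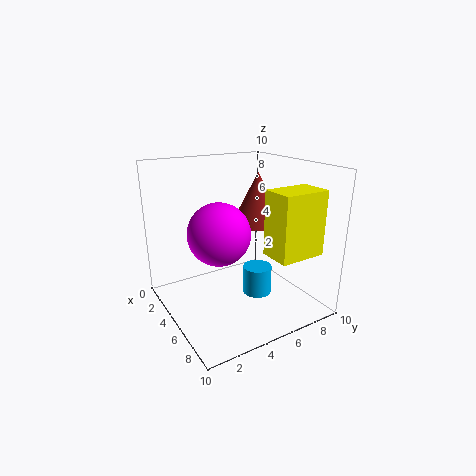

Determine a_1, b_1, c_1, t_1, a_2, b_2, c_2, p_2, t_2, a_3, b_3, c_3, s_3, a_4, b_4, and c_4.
a_1 = 3
b_1 = 8
c_1 = 5
t_1 = 4
a_2 = 8
b_2 = 5
c_2 = 5
p_2 = 2
t_2 = 4
a_3 = 6
b_3 = 6
c_3 = 1
s_3 = 1
a_4 = 6
b_4 = 3
c_4 = 6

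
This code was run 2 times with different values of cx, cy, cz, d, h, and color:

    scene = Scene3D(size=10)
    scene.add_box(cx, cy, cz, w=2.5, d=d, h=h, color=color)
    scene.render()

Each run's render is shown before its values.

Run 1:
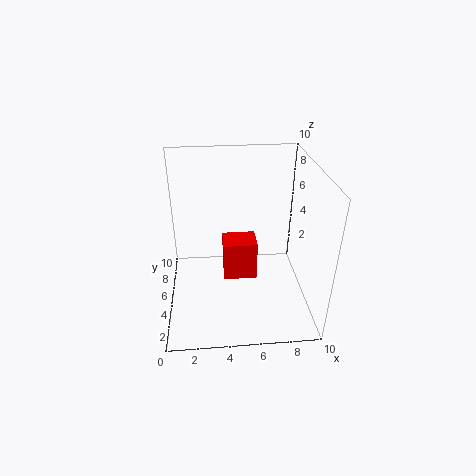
cx = 4; cy = 5.5; cz = 1; d = 2; h = 3; color = 'red'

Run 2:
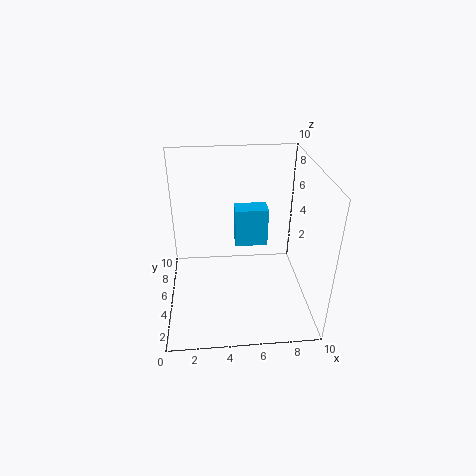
cx = 5; cy = 7; cz = 3; d = 1.5; h = 3; color = 'deepskyblue'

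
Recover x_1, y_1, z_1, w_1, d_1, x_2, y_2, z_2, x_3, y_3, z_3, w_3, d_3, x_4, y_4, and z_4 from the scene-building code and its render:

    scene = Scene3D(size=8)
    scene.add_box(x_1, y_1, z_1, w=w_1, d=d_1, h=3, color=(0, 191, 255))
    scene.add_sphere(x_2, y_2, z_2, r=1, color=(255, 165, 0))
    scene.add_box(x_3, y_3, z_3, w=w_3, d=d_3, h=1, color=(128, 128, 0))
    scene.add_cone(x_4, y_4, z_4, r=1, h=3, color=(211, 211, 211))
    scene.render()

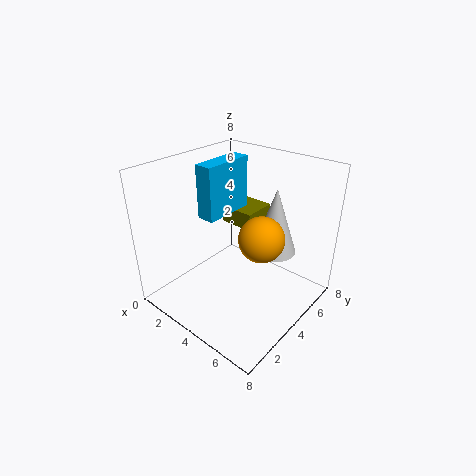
x_1 = 2, y_1 = 3, z_1 = 5, w_1 = 1, d_1 = 3, x_2 = 7, y_2 = 2, z_2 = 6, x_3 = 2, y_3 = 5, z_3 = 4, w_3 = 2, d_3 = 2, x_4 = 7, y_4 = 3, z_4 = 5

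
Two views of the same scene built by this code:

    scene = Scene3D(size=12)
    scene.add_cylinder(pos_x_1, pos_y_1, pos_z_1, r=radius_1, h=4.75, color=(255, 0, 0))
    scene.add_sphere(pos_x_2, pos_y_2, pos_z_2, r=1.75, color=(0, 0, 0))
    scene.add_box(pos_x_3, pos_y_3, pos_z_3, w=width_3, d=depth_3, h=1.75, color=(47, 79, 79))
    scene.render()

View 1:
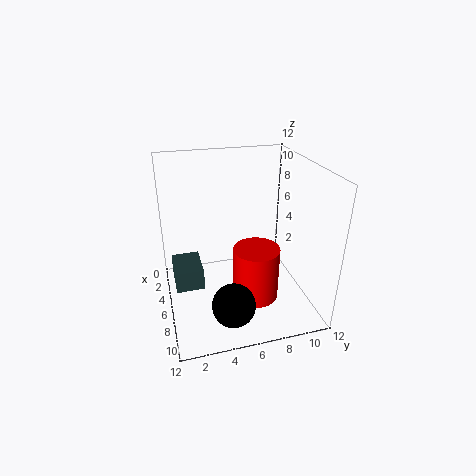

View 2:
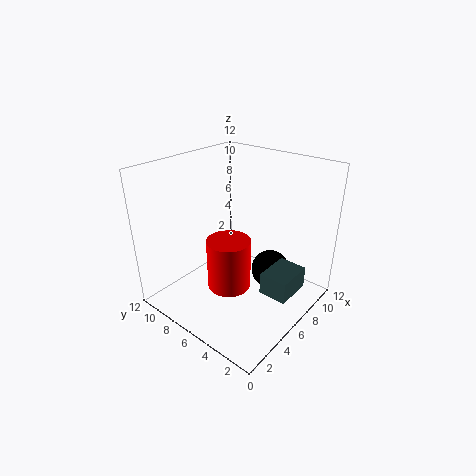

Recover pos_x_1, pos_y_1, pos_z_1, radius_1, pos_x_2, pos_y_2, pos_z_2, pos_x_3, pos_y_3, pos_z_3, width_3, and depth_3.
pos_x_1 = 6.5; pos_y_1 = 7.5; pos_z_1 = 0.25; radius_1 = 2; pos_x_2 = 9.25; pos_y_2 = 4.75; pos_z_2 = 1.75; pos_x_3 = 4.75; pos_y_3 = 0.5; pos_z_3 = 2.75; width_3 = 3; depth_3 = 2.25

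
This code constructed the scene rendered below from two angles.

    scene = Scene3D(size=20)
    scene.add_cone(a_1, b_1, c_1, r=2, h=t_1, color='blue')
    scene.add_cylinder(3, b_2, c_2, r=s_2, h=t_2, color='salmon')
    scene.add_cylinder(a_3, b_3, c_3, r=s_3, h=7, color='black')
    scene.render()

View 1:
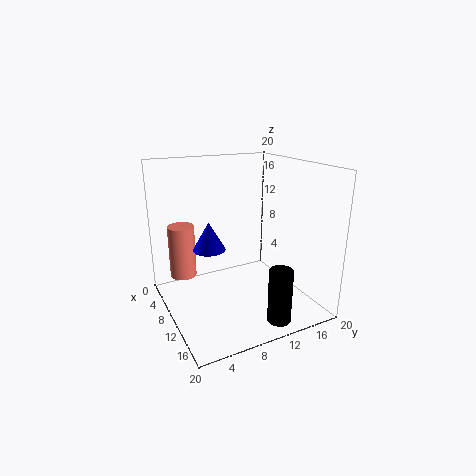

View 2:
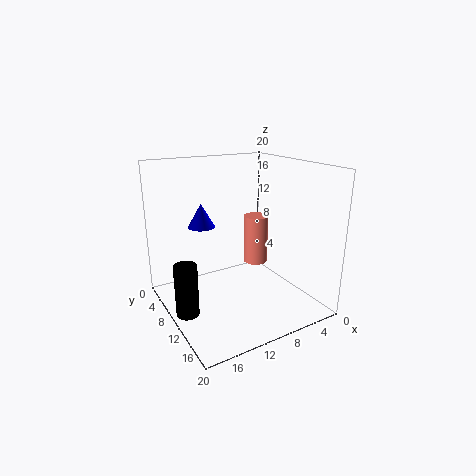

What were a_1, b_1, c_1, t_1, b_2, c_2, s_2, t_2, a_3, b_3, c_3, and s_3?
a_1 = 13, b_1 = 4.5, c_1 = 10.5, t_1 = 3.5, b_2 = 4, c_2 = 2.5, s_2 = 2, t_2 = 8, a_3 = 18.5, b_3 = 11.5, c_3 = 1.5, s_3 = 1.5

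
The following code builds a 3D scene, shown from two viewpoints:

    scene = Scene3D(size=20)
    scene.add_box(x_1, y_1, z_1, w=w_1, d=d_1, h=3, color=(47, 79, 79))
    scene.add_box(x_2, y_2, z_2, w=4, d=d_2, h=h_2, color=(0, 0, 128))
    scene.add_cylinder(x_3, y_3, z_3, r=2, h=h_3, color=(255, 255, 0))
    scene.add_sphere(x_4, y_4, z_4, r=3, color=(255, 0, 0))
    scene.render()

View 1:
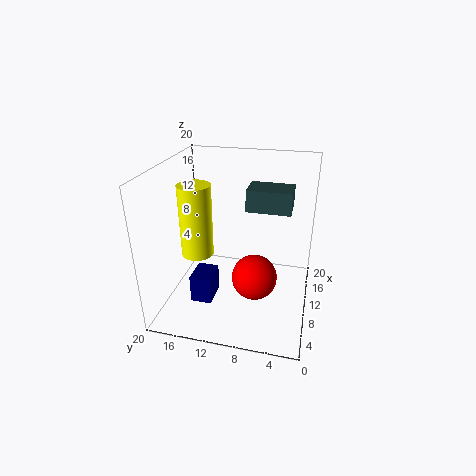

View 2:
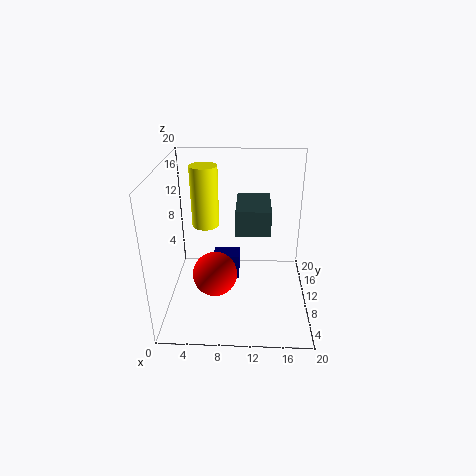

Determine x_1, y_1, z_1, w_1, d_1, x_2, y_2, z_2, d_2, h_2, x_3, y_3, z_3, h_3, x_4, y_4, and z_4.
x_1 = 10
y_1 = 3
z_1 = 14
w_1 = 4
d_1 = 6
x_2 = 6
y_2 = 13
z_2 = 1
d_2 = 3
h_2 = 4
x_3 = 5
y_3 = 14
z_3 = 10
h_3 = 9
x_4 = 7
y_4 = 7
z_4 = 6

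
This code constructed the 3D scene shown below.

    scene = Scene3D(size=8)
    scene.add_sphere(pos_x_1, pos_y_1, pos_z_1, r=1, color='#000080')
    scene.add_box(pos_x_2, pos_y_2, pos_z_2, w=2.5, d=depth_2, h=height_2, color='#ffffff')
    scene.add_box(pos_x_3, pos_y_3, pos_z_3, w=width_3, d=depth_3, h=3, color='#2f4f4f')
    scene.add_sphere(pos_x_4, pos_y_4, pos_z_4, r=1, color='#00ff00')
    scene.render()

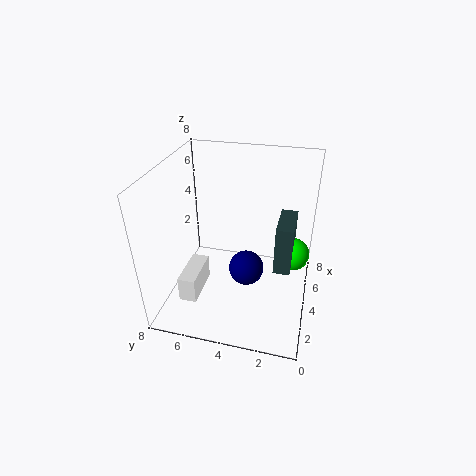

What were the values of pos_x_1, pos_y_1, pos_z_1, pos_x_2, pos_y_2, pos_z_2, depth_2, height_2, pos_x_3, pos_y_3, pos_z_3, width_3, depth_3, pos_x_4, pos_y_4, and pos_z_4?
pos_x_1 = 4, pos_y_1 = 3.5, pos_z_1 = 2, pos_x_2 = 2, pos_y_2 = 6, pos_z_2 = 0.5, depth_2 = 1, height_2 = 1.5, pos_x_3 = 4.5, pos_y_3 = 1, pos_z_3 = 1.5, width_3 = 2.5, depth_3 = 1, pos_x_4 = 6, pos_y_4 = 1, pos_z_4 = 2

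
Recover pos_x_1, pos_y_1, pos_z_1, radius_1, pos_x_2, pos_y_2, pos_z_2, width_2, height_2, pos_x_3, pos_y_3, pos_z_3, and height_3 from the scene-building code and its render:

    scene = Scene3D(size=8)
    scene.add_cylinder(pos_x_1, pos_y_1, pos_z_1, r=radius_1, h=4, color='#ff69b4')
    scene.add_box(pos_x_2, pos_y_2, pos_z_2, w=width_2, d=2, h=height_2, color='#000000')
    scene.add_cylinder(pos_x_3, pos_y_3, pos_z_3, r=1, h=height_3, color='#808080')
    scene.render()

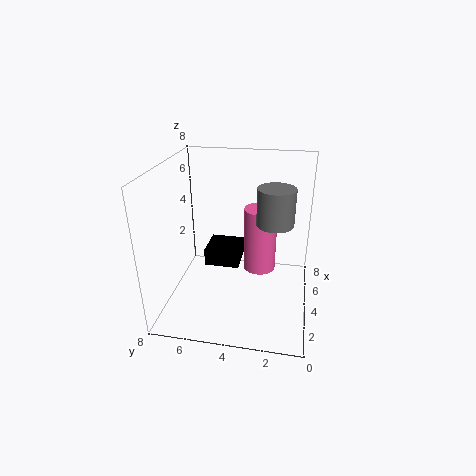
pos_x_1 = 6; pos_y_1 = 3; pos_z_1 = 1; radius_1 = 1; pos_x_2 = 4; pos_y_2 = 4; pos_z_2 = 2; width_2 = 2; height_2 = 1; pos_x_3 = 4; pos_y_3 = 2; pos_z_3 = 5; height_3 = 2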